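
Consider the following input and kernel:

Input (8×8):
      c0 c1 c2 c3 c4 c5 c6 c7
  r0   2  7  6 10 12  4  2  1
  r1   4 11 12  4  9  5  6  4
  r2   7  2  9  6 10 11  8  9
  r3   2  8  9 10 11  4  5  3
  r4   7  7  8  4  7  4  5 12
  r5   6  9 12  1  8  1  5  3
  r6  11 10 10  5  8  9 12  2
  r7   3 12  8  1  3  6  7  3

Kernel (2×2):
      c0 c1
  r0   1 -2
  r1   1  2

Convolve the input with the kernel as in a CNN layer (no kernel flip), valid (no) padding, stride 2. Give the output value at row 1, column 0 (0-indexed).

21

The receptive field on the input at this output position is [7 2 / 2 8]. Elementwise product with the kernel and sum: 7·1 + 2·-2 + 2·1 + 8·2.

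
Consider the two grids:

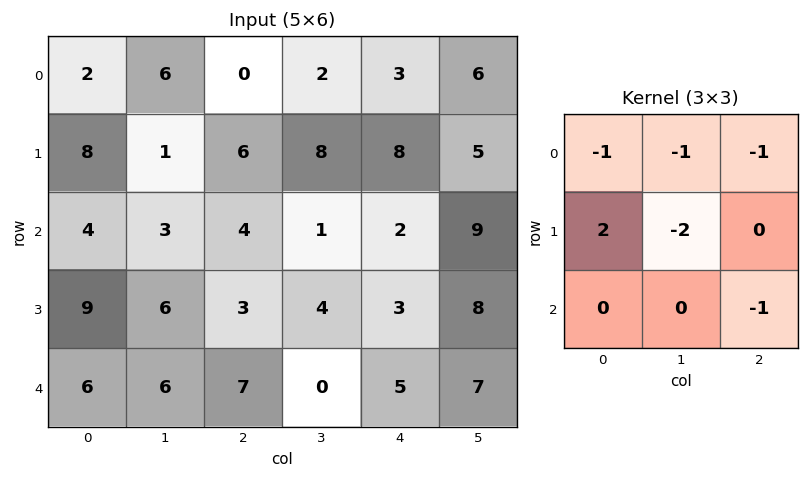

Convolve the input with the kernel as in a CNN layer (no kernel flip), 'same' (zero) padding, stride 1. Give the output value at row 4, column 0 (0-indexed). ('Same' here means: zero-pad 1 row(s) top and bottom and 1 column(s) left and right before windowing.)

The receptive field on the zero-padded input at this output position is [0 9 6 / 0 6 6 / 0 0 0]. Elementwise product with the kernel and sum: 0·-1 + 9·-1 + 6·-1 + 0·2 + 6·-2 + 0·-1.

-27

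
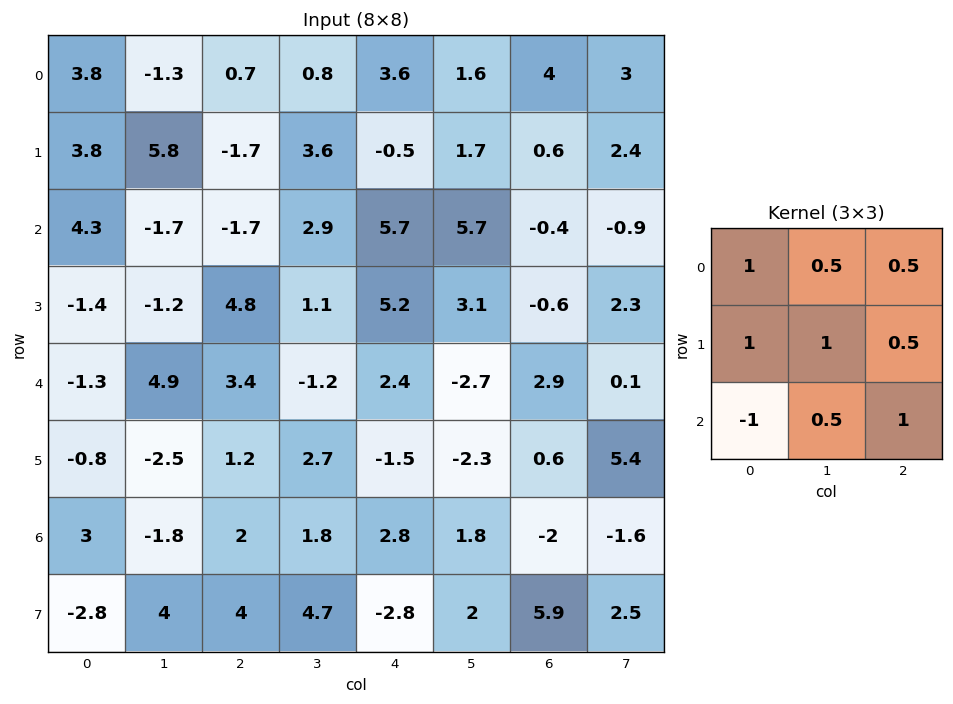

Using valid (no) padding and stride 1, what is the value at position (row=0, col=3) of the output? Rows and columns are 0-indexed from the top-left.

13

The receptive field on the input at this output position is [0.8 3.6 1.6 / 3.6 -0.5 1.7 / 2.9 5.7 5.7]. Elementwise product with the kernel and sum: 0.8·1 + 3.6·0.5 + 1.6·0.5 + 3.6·1 + -0.5·1 + 1.7·0.5 + 2.9·-1 + 5.7·0.5 + 5.7·1.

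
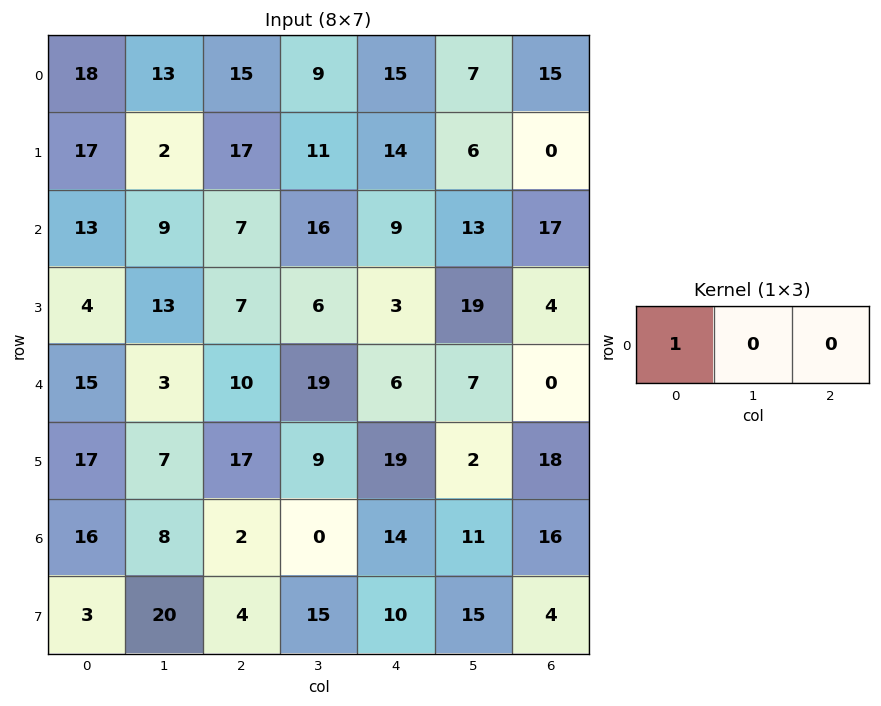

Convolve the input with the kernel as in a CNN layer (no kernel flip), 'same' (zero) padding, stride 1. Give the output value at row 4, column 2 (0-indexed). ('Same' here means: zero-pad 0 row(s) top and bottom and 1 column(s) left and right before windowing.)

The receptive field on the zero-padded input at this output position is [3 10 19]. Elementwise product with the kernel and sum: 3·1.

3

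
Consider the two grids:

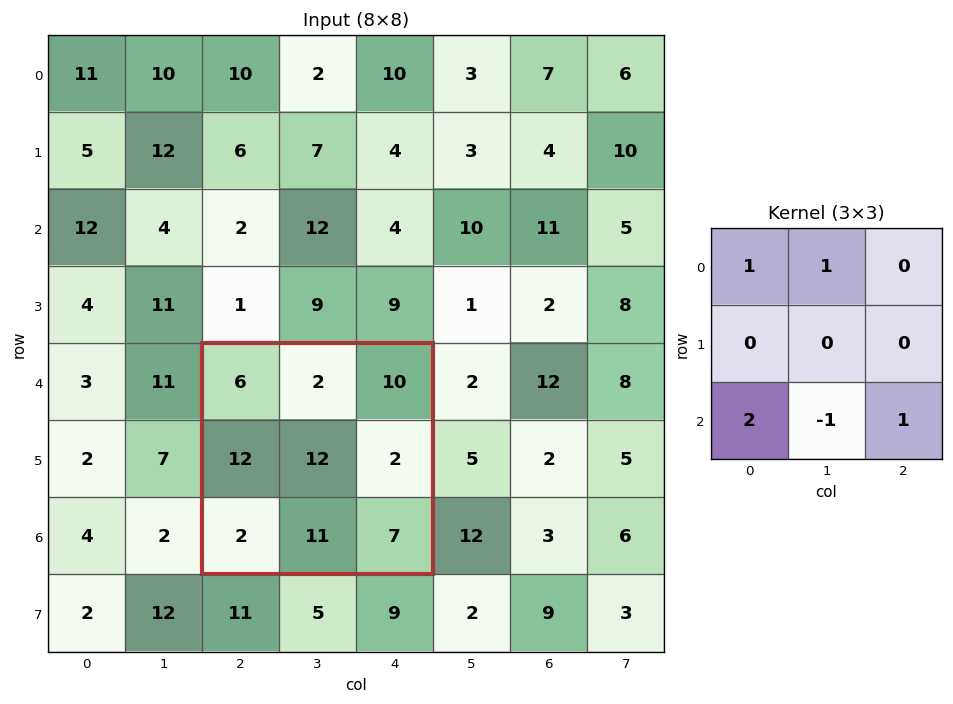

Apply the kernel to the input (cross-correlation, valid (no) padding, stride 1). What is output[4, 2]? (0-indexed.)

8

The receptive field on the input at this output position is [6 2 10 / 12 12 2 / 2 11 7]. Elementwise product with the kernel and sum: 6·1 + 2·1 + 2·2 + 11·-1 + 7·1.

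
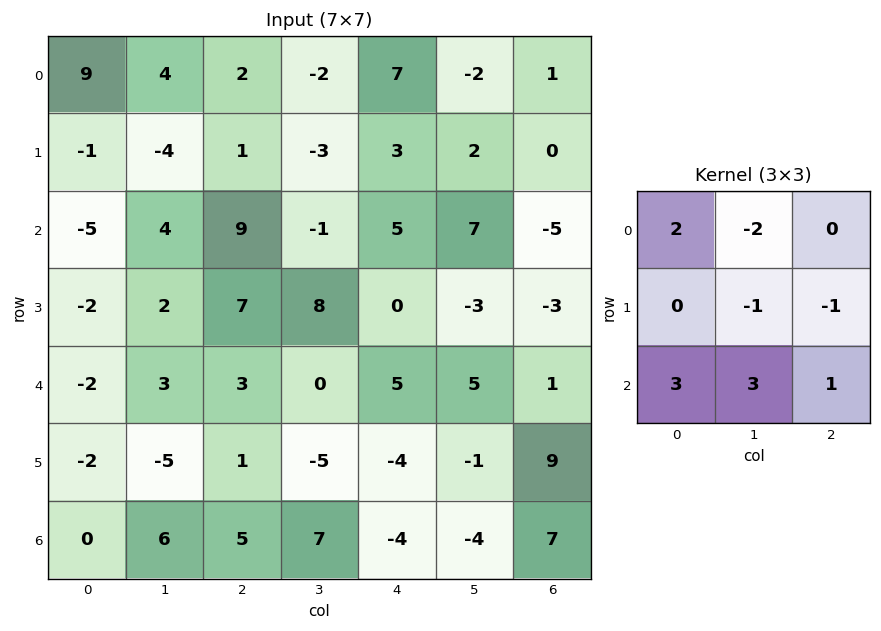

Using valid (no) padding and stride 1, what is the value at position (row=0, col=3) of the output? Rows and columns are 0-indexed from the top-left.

-4

The receptive field on the input at this output position is [-2 7 -2 / -3 3 2 / -1 5 7]. Elementwise product with the kernel and sum: -2·2 + 7·-2 + 3·-1 + 2·-1 + -1·3 + 5·3 + 7·1.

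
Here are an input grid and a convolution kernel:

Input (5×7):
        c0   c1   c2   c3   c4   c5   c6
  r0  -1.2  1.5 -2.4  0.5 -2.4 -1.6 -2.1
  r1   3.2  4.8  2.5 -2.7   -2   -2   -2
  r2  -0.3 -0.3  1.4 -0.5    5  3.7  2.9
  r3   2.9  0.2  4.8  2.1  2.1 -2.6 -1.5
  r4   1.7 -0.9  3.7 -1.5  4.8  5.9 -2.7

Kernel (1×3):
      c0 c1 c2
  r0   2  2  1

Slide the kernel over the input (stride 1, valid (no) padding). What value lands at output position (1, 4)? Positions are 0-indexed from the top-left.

The receptive field on the input at this output position is [-2 -2 -2]. Elementwise product with the kernel and sum: -2·2 + -2·2 + -2·1.

-10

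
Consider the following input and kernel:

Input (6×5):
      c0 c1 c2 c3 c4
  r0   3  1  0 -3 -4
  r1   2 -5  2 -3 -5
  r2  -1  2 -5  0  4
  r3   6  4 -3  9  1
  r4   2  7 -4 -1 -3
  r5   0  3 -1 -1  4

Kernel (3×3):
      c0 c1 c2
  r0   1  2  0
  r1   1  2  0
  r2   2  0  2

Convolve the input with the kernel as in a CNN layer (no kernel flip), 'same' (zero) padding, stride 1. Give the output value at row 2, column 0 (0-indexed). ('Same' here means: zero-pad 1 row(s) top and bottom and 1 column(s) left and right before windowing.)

10

The receptive field on the zero-padded input at this output position is [0 2 -5 / 0 -1 2 / 0 6 4]. Elementwise product with the kernel and sum: 0·1 + 2·2 + 0·1 + -1·2 + 0·2 + 4·2.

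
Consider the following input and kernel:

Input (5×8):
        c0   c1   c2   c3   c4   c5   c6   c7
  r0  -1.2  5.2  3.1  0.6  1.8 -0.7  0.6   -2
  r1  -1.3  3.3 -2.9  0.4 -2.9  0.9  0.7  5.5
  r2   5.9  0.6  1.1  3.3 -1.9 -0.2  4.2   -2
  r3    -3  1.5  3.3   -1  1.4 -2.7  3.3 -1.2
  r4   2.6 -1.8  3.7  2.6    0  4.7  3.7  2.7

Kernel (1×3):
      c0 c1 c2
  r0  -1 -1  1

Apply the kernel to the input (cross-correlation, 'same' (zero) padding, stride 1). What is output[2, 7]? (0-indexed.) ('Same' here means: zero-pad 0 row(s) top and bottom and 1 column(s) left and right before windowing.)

The receptive field on the zero-padded input at this output position is [4.2 -2 0]. Elementwise product with the kernel and sum: 4.2·-1 + -2·-1 + 0·1.

-2.2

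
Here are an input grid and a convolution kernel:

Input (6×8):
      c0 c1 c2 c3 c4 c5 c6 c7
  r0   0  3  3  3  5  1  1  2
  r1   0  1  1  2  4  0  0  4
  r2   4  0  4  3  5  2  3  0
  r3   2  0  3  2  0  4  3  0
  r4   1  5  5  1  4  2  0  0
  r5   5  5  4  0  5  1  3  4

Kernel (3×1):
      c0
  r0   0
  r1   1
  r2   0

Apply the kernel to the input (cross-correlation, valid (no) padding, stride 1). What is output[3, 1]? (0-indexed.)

The receptive field on the input at this output position is [0 / 5 / 5]. Elementwise product with the kernel and sum: 5·1.

5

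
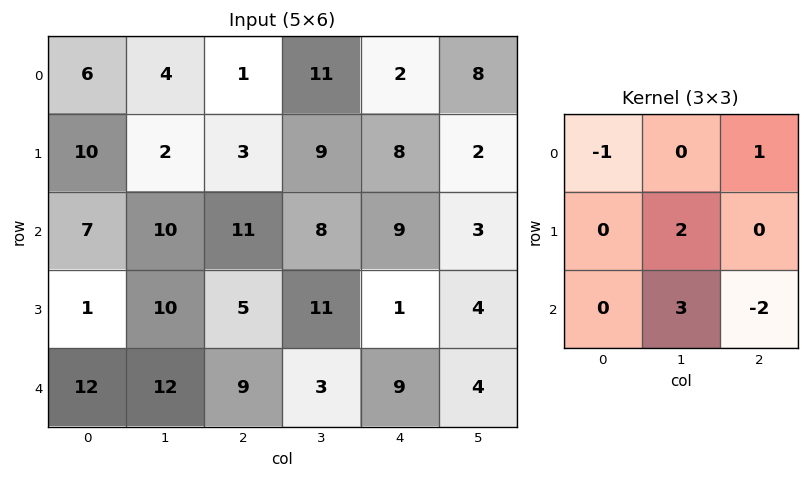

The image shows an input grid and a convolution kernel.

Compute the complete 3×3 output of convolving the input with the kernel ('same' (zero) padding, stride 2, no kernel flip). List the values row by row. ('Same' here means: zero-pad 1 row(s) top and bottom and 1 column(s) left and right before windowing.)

38 -7 24
-1 22 6
34 19 11

Output[0,0]: The receptive field on the zero-padded input at this output position is [0 0 0 / 0 6 4 / 0 10 2]. Elementwise product with the kernel and sum: 0·-1 + 0·1 + 6·2 + 10·3 + 2·-2.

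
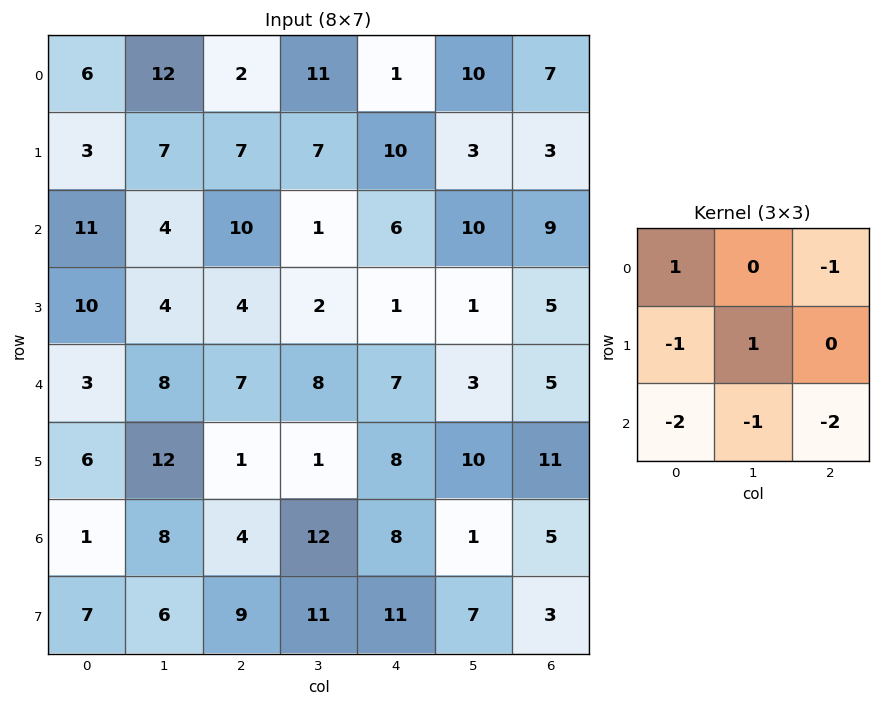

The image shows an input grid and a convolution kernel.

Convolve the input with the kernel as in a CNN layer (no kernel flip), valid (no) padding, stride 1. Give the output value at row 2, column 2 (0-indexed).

-34

The receptive field on the input at this output position is [10 1 6 / 4 2 1 / 7 8 7]. Elementwise product with the kernel and sum: 10·1 + 6·-1 + 4·-1 + 2·1 + 7·-2 + 8·-1 + 7·-2.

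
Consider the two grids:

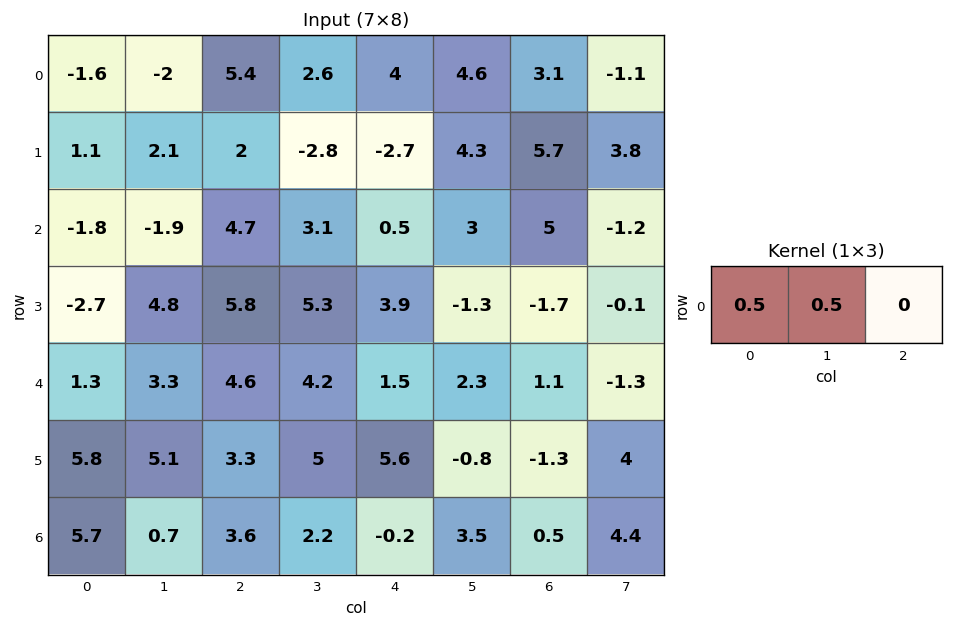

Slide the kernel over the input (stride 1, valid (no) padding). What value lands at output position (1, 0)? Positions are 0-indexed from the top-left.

1.6

The receptive field on the input at this output position is [1.1 2.1 2]. Elementwise product with the kernel and sum: 1.1·0.5 + 2.1·0.5.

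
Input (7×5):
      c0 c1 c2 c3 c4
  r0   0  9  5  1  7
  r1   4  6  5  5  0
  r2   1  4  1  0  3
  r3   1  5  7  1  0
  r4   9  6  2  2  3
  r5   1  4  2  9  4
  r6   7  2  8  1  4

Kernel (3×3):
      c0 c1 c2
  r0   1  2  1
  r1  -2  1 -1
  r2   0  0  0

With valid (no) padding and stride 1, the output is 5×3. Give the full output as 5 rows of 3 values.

16 8 9
22 14 10
6 2 -9
4 8 4
23 -3 10

Output[0,0]: The receptive field on the input at this output position is [0 9 5 / 4 6 5 / 1 4 1]. Elementwise product with the kernel and sum: 0·1 + 9·2 + 5·1 + 4·-2 + 6·1 + 5·-1.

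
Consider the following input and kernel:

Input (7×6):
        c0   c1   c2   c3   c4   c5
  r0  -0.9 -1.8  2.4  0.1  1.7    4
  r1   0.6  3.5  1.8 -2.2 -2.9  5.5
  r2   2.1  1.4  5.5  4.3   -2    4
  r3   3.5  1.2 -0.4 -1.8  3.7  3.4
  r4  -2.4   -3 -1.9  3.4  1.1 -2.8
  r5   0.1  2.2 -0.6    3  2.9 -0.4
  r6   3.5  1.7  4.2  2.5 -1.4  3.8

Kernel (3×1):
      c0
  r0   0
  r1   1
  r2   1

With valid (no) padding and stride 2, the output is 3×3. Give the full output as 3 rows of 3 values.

Output[0,0]: The receptive field on the input at this output position is [-0.9 / 0.6 / 2.1]. Elementwise product with the kernel and sum: 0.6·1 + 2.1·1.
Output[0,1]: The receptive field on the input at this output position is [2.4 / 1.8 / 5.5]. Elementwise product with the kernel and sum: 1.8·1 + 5.5·1.

2.7 7.3 -4.9
1.1 -2.3 4.8
3.6 3.6 1.5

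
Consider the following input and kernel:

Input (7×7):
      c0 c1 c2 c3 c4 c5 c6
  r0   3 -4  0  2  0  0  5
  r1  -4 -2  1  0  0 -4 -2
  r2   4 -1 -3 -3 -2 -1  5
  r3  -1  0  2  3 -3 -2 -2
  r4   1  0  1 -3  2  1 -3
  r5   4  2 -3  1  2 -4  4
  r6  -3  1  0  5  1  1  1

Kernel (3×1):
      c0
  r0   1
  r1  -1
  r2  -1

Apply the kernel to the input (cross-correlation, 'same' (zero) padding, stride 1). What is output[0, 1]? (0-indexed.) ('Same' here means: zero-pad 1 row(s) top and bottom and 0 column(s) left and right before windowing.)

6

The receptive field on the zero-padded input at this output position is [0 / -4 / -2]. Elementwise product with the kernel and sum: 0·1 + -4·-1 + -2·-1.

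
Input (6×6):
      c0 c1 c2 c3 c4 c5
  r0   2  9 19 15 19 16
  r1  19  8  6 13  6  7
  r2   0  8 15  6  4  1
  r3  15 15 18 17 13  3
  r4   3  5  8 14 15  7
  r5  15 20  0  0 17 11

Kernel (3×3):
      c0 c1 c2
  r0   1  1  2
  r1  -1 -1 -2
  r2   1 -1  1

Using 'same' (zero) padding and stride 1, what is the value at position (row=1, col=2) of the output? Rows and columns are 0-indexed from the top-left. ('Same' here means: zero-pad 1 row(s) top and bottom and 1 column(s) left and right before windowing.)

The receptive field on the zero-padded input at this output position is [9 19 15 / 8 6 13 / 8 15 6]. Elementwise product with the kernel and sum: 9·1 + 19·1 + 15·2 + 8·-1 + 6·-1 + 13·-2 + 8·1 + 15·-1 + 6·1.

17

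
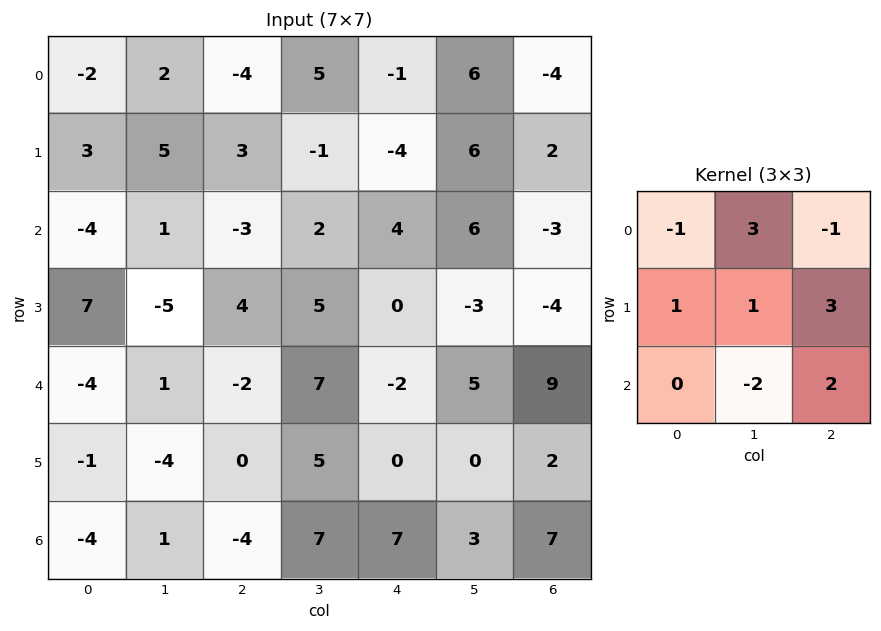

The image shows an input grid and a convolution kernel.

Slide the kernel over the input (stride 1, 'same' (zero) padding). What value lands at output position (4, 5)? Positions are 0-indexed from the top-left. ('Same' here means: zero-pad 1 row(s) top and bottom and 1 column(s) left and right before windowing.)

29

The receptive field on the zero-padded input at this output position is [0 -3 -4 / -2 5 9 / 0 0 2]. Elementwise product with the kernel and sum: 0·-1 + -3·3 + -4·-1 + -2·1 + 5·1 + 9·3 + 0·-2 + 2·2.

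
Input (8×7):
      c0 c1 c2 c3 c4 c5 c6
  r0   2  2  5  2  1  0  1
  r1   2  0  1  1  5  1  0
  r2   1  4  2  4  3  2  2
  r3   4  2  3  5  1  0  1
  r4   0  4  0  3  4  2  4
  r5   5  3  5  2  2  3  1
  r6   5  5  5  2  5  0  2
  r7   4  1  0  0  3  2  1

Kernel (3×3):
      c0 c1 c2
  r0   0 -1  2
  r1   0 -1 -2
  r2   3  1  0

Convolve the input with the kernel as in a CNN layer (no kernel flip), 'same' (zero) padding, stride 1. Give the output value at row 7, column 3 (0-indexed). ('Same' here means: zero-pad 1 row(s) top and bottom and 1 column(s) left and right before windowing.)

2

The receptive field on the zero-padded input at this output position is [5 2 5 / 0 0 3 / 0 0 0]. Elementwise product with the kernel and sum: 2·-1 + 5·2 + 0·-1 + 3·-2 + 0·3 + 0·1.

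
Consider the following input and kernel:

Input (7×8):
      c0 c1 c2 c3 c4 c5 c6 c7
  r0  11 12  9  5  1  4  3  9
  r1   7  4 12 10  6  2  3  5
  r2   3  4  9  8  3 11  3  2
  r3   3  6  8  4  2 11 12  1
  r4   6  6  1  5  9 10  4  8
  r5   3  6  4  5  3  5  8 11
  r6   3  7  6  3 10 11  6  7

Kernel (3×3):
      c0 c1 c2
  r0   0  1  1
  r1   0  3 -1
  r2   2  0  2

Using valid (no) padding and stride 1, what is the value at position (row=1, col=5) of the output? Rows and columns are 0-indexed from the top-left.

The receptive field on the input at this output position is [2 3 5 / 11 3 2 / 11 12 1]. Elementwise product with the kernel and sum: 3·1 + 5·1 + 3·3 + 2·-1 + 11·2 + 1·2.

39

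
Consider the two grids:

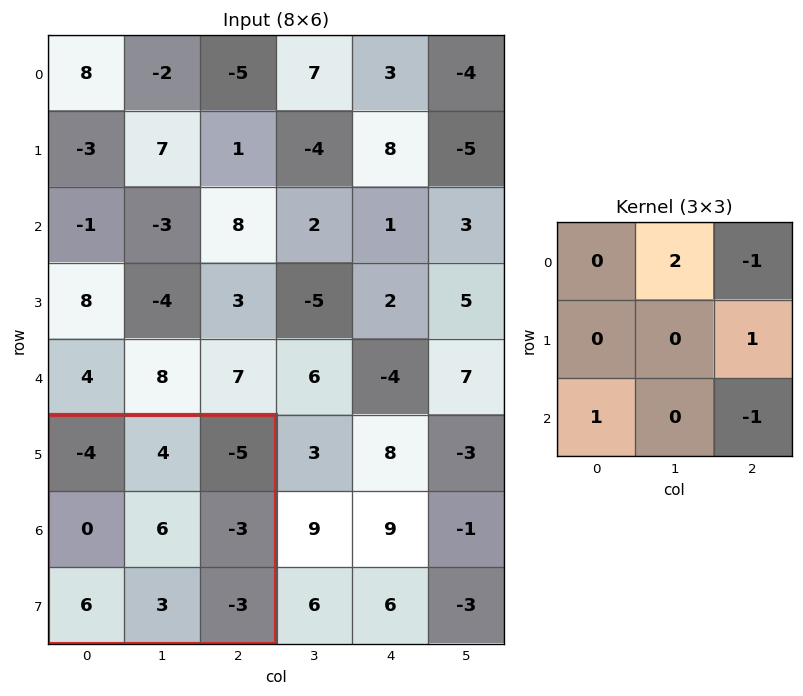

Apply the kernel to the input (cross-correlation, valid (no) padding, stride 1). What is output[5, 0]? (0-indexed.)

19

The receptive field on the input at this output position is [-4 4 -5 / 0 6 -3 / 6 3 -3]. Elementwise product with the kernel and sum: 4·2 + -5·-1 + -3·1 + 6·1 + -3·-1.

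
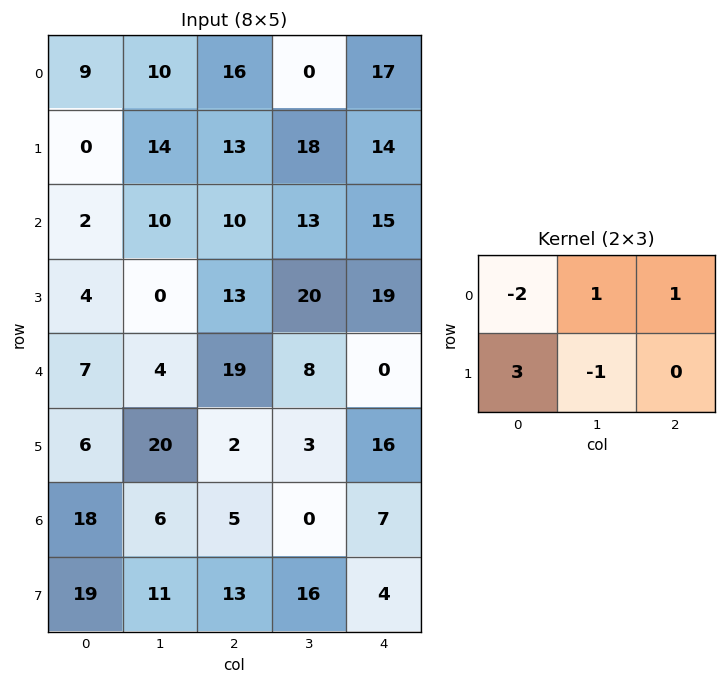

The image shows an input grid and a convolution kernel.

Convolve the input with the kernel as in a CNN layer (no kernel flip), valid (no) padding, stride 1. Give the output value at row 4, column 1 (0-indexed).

77

The receptive field on the input at this output position is [4 19 8 / 20 2 3]. Elementwise product with the kernel and sum: 4·-2 + 19·1 + 8·1 + 20·3 + 2·-1.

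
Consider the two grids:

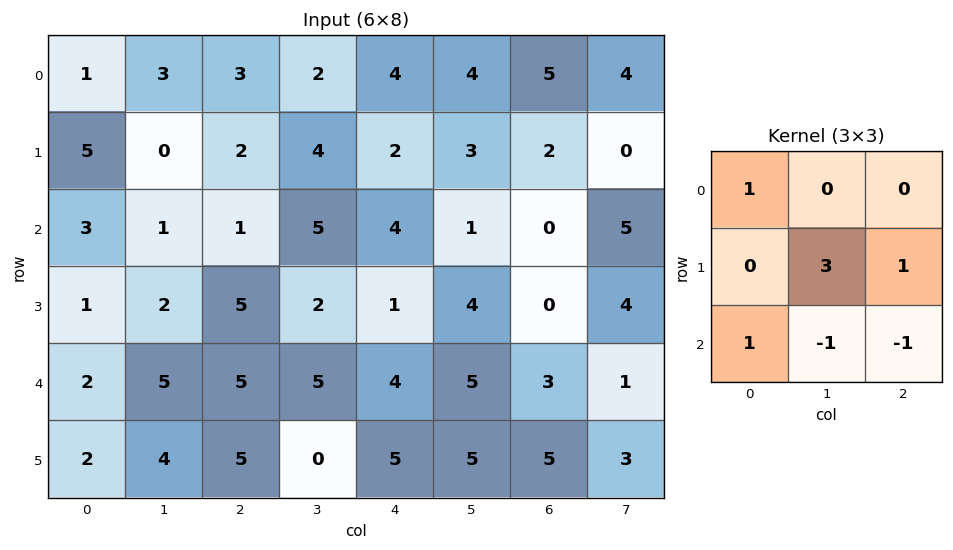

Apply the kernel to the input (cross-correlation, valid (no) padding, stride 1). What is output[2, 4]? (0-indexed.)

The receptive field on the input at this output position is [4 1 0 / 1 4 0 / 4 5 3]. Elementwise product with the kernel and sum: 4·1 + 4·3 + 0·1 + 4·1 + 5·-1 + 3·-1.

12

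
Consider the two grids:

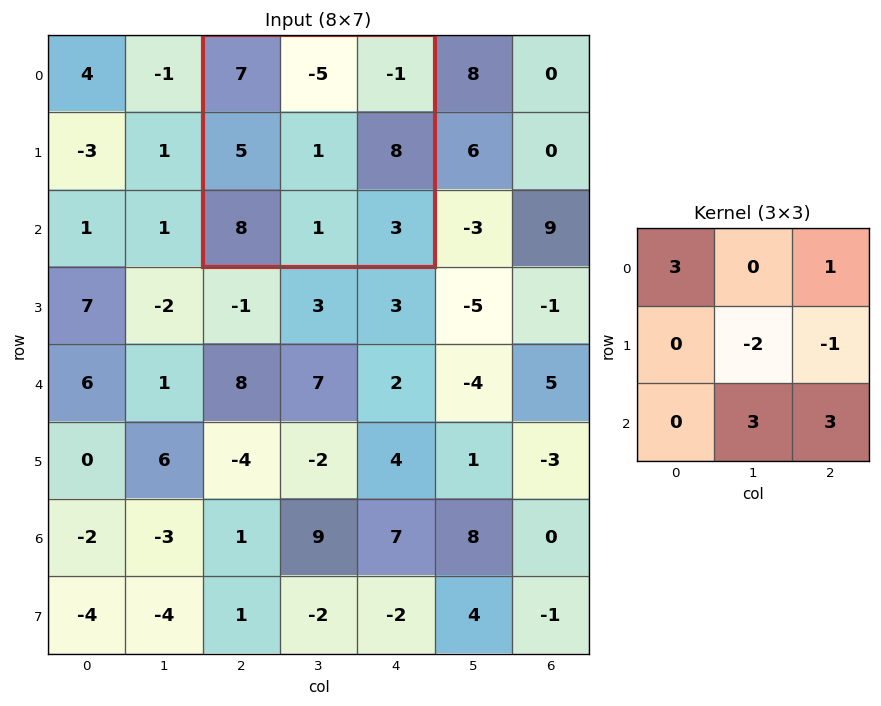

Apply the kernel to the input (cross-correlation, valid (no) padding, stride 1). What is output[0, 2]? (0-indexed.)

The receptive field on the input at this output position is [7 -5 -1 / 5 1 8 / 8 1 3]. Elementwise product with the kernel and sum: 7·3 + -1·1 + 1·-2 + 8·-1 + 1·3 + 3·3.

22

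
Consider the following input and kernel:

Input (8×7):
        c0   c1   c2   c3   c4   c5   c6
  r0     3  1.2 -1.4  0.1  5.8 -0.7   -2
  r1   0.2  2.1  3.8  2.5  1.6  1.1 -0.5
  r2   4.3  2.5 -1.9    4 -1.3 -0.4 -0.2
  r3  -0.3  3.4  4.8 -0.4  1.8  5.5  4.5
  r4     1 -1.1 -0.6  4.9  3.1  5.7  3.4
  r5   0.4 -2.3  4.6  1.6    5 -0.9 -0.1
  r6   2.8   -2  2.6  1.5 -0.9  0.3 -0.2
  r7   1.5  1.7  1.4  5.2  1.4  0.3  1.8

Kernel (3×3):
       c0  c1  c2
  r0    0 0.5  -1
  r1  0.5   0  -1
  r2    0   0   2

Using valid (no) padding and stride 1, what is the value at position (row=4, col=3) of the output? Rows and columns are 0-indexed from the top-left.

The receptive field on the input at this output position is [4.9 3.1 5.7 / 1.6 5 -0.9 / 1.5 -0.9 0.3]. Elementwise product with the kernel and sum: 3.1·0.5 + 5.7·-1 + 1.6·0.5 + -0.9·-1 + 0.3·2.

-1.85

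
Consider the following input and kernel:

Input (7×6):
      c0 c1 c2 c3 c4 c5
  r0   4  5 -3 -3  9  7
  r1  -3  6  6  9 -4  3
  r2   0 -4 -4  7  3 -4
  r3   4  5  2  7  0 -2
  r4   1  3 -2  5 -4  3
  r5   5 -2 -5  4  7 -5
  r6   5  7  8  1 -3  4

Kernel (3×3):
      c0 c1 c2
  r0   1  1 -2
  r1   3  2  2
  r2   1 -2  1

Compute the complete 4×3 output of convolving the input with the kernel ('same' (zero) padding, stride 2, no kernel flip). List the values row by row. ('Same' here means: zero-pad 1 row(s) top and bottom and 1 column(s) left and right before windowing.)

30 6 43
-26 -4 23
-10 20 9
33 24 26

Output[0,0]: The receptive field on the zero-padded input at this output position is [0 0 0 / 0 4 5 / 0 -3 6]. Elementwise product with the kernel and sum: 0·1 + 0·1 + 0·-2 + 0·3 + 4·2 + 5·2 + 0·1 + -3·-2 + 6·1.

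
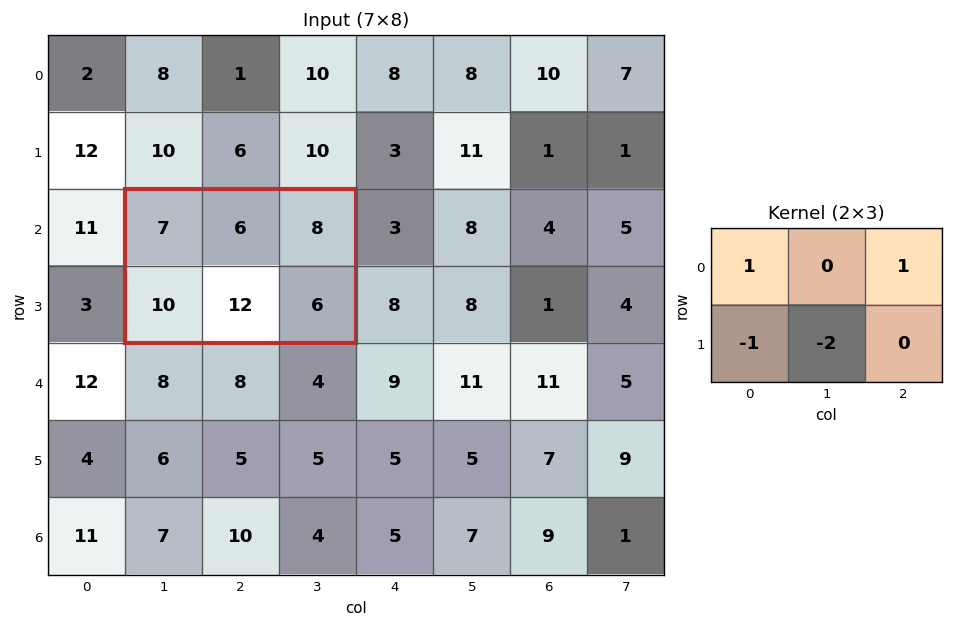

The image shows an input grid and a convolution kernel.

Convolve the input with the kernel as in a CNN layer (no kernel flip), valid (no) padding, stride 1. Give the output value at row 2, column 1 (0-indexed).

-19

The receptive field on the input at this output position is [7 6 8 / 10 12 6]. Elementwise product with the kernel and sum: 7·1 + 8·1 + 10·-1 + 12·-2.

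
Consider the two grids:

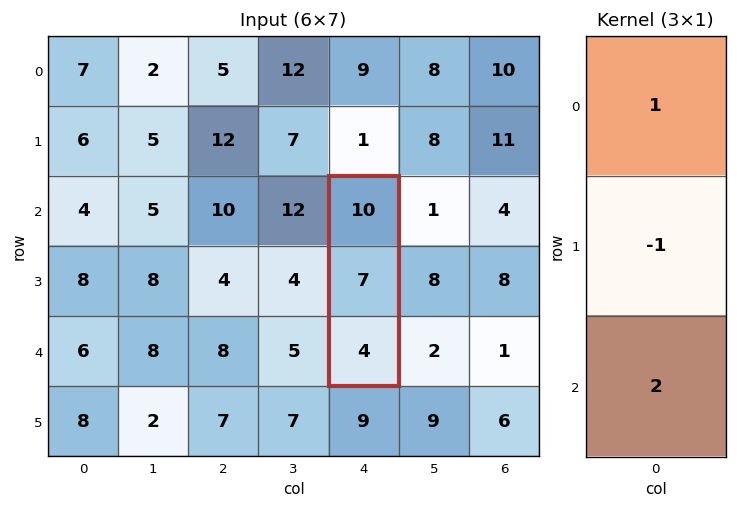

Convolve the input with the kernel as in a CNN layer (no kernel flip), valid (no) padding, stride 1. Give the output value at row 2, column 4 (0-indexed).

11

The receptive field on the input at this output position is [10 / 7 / 4]. Elementwise product with the kernel and sum: 10·1 + 7·-1 + 4·2.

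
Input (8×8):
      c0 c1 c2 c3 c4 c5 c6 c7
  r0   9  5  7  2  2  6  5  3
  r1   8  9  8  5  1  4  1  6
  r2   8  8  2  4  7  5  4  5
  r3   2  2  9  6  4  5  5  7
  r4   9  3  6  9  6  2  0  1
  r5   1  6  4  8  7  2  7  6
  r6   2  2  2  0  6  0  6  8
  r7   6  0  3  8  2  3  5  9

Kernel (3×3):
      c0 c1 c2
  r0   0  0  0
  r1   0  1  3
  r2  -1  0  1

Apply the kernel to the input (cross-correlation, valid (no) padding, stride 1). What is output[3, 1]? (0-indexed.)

35

The receptive field on the input at this output position is [2 9 6 / 3 6 9 / 6 4 8]. Elementwise product with the kernel and sum: 6·1 + 9·3 + 6·-1 + 8·1.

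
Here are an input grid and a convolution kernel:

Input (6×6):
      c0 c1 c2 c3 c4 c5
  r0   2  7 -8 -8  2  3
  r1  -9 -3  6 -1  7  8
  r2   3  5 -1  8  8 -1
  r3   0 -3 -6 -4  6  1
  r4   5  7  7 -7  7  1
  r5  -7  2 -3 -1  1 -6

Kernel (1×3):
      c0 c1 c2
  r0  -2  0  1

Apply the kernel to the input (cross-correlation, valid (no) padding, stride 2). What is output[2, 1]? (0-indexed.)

-7

The receptive field on the input at this output position is [7 -7 7]. Elementwise product with the kernel and sum: 7·-2 + 7·1.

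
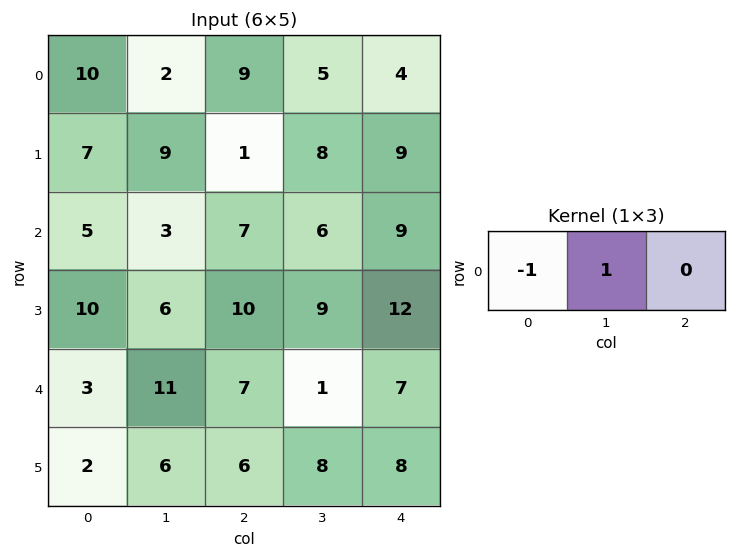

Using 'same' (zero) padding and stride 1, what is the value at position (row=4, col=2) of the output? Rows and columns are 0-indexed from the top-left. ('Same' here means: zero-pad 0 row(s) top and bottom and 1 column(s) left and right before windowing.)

-4

The receptive field on the zero-padded input at this output position is [11 7 1]. Elementwise product with the kernel and sum: 11·-1 + 7·1.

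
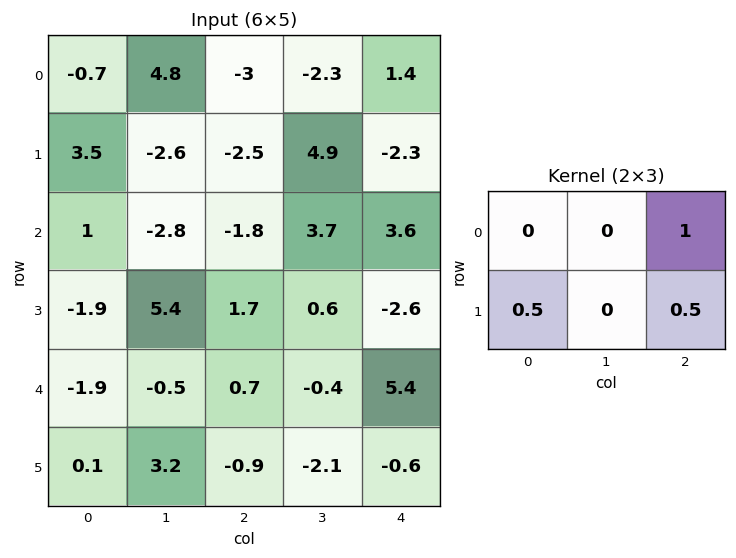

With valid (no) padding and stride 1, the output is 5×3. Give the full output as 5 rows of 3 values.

Output[0,0]: The receptive field on the input at this output position is [-0.7 4.8 -3 / 3.5 -2.6 -2.5]. Elementwise product with the kernel and sum: -3·1 + 3.5·0.5 + -2.5·0.5.
Output[0,1]: The receptive field on the input at this output position is [4.8 -3 -2.3 / -2.6 -2.5 4.9]. Elementwise product with the kernel and sum: -2.3·1 + -2.6·0.5 + 4.9·0.5.

-2.5 -1.15 -1
-2.9 5.35 -1.4
-1.9 6.7 3.15
1.1 0.15 0.45
0.3 0.15 4.65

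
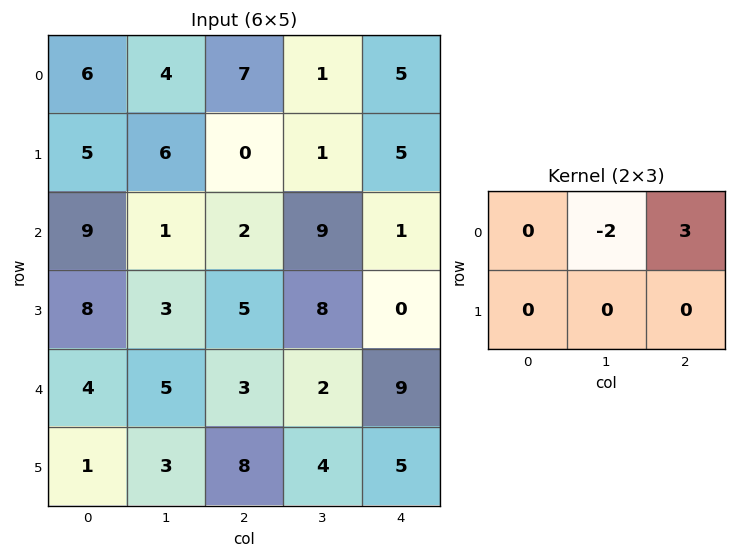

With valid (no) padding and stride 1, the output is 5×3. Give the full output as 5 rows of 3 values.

13 -11 13
-12 3 13
4 23 -15
9 14 -16
-1 0 23

Output[0,0]: The receptive field on the input at this output position is [6 4 7 / 5 6 0]. Elementwise product with the kernel and sum: 4·-2 + 7·3.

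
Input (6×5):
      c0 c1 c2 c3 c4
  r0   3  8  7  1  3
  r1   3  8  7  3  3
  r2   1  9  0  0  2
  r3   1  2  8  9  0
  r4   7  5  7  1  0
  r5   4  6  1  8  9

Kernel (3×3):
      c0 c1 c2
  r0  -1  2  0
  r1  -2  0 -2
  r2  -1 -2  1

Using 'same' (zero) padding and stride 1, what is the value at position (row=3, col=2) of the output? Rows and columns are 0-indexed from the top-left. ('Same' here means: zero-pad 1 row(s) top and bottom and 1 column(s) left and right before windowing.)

-49

The receptive field on the zero-padded input at this output position is [9 0 0 / 2 8 9 / 5 7 1]. Elementwise product with the kernel and sum: 9·-1 + 0·2 + 2·-2 + 9·-2 + 5·-1 + 7·-2 + 1·1.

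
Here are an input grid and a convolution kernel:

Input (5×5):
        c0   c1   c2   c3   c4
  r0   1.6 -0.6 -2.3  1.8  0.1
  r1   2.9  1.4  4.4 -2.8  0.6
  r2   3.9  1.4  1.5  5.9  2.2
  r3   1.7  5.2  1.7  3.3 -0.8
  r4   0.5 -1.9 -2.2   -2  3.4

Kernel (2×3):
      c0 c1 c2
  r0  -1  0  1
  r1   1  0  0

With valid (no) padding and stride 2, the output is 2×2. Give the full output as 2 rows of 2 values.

Output[0,0]: The receptive field on the input at this output position is [1.6 -0.6 -2.3 / 2.9 1.4 4.4]. Elementwise product with the kernel and sum: 1.6·-1 + -2.3·1 + 2.9·1.

-1 6.8
-0.7 2.4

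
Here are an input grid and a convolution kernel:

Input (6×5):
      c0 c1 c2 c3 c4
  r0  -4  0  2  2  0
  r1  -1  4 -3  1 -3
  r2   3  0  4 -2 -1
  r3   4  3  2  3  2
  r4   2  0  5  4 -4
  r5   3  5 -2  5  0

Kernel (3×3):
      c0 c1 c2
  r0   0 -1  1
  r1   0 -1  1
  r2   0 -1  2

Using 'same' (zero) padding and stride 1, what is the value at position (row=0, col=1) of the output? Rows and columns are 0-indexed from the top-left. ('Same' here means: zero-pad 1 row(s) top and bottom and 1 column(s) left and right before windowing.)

The receptive field on the zero-padded input at this output position is [0 0 0 / -4 0 2 / -1 4 -3]. Elementwise product with the kernel and sum: 0·-1 + 0·1 + 0·-1 + 2·1 + 4·-1 + -3·2.

-8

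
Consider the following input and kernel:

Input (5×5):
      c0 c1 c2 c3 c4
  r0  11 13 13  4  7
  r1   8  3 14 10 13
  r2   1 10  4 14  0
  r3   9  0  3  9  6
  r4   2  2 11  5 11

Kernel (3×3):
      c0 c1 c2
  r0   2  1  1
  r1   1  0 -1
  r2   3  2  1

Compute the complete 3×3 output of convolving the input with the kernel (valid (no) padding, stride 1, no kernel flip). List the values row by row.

69 88 78
60 41 88
43 62 73

Output[0,0]: The receptive field on the input at this output position is [11 13 13 / 8 3 14 / 1 10 4]. Elementwise product with the kernel and sum: 11·2 + 13·1 + 13·1 + 8·1 + 14·-1 + 1·3 + 10·2 + 4·1.
Output[0,1]: The receptive field on the input at this output position is [13 13 4 / 3 14 10 / 10 4 14]. Elementwise product with the kernel and sum: 13·2 + 13·1 + 4·1 + 3·1 + 10·-1 + 10·3 + 4·2 + 14·1.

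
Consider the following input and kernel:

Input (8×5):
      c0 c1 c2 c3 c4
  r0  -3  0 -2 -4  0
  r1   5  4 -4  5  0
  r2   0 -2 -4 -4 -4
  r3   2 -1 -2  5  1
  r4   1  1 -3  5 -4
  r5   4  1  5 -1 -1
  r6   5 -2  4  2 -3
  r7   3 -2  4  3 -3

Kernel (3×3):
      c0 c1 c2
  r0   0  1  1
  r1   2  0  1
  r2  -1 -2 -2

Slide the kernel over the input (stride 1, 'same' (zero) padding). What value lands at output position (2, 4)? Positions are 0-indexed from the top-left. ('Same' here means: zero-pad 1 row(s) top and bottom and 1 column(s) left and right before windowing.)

-15

The receptive field on the zero-padded input at this output position is [5 0 0 / -4 -4 0 / 5 1 0]. Elementwise product with the kernel and sum: 0·1 + 0·1 + -4·2 + 0·1 + 5·-1 + 1·-2 + 0·-2.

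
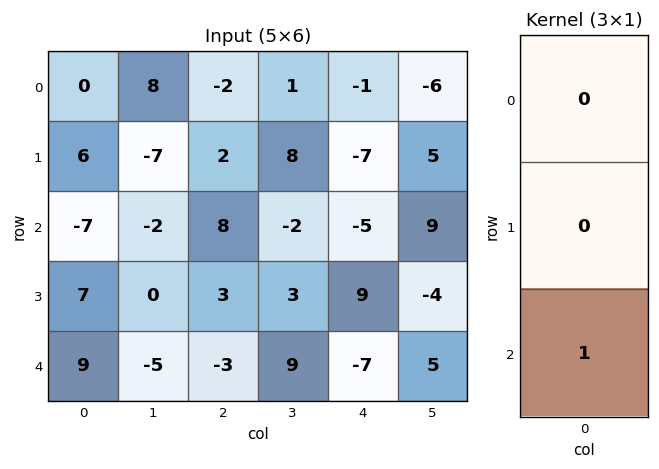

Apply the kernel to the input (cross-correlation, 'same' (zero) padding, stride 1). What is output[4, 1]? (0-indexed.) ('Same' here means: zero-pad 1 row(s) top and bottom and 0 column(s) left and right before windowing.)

0

The receptive field on the zero-padded input at this output position is [0 / -5 / 0]. Elementwise product with the kernel and sum: 0·1.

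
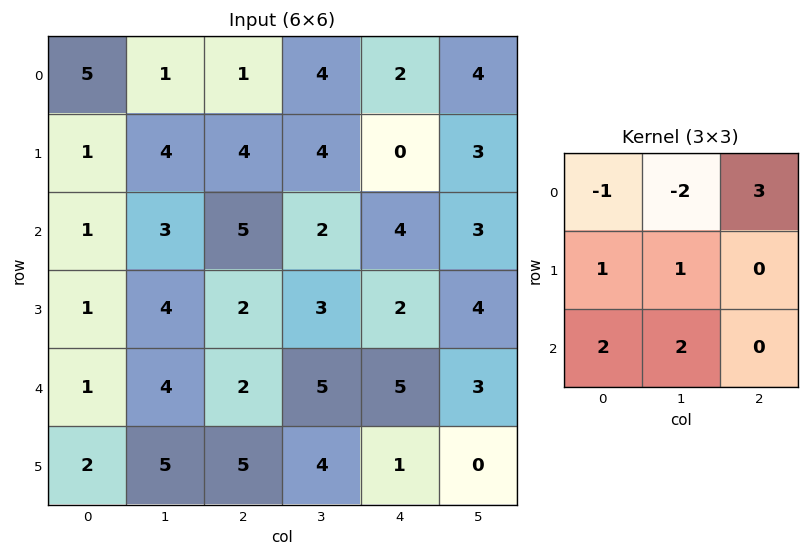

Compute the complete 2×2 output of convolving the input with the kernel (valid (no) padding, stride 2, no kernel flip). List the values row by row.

Output[0,0]: The receptive field on the input at this output position is [5 1 1 / 1 4 4 / 1 3 5]. Elementwise product with the kernel and sum: 5·-1 + 1·-2 + 1·3 + 1·1 + 4·1 + 1·2 + 3·2.

9 19
23 22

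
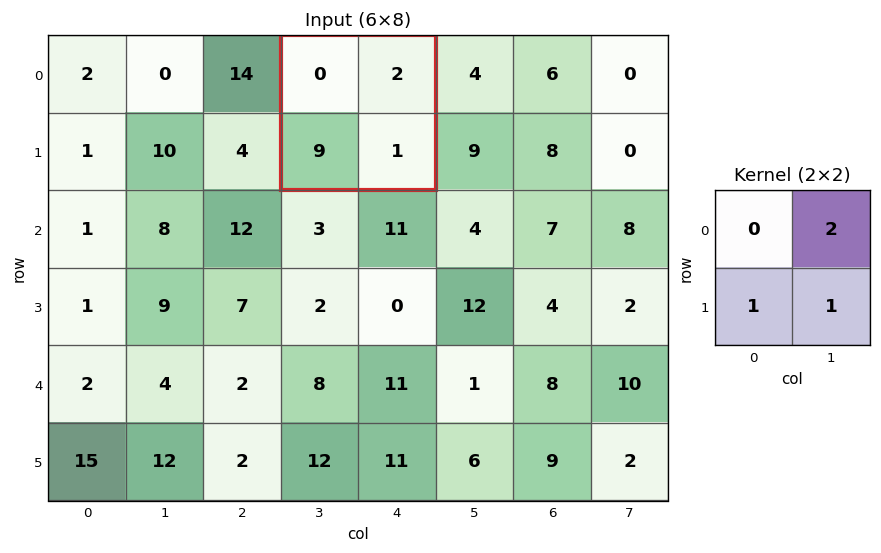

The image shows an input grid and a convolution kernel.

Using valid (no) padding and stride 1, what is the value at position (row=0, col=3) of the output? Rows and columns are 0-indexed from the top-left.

The receptive field on the input at this output position is [0 2 / 9 1]. Elementwise product with the kernel and sum: 2·2 + 9·1 + 1·1.

14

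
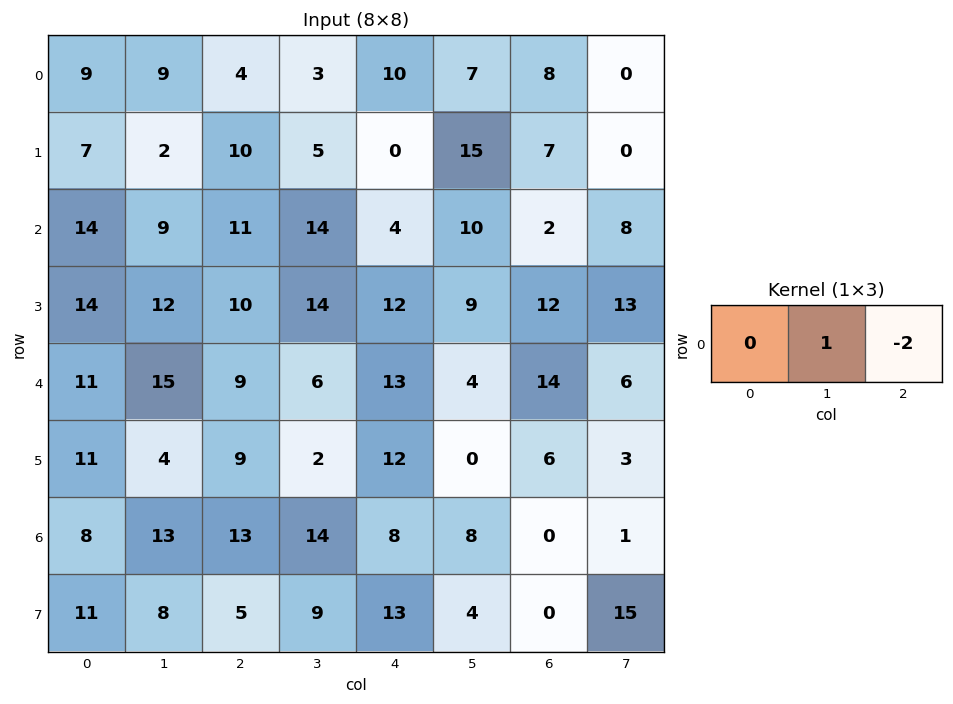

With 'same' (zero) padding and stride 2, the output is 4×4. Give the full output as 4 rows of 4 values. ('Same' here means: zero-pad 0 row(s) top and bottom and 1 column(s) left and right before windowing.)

-9 -2 -4 8
-4 -17 -16 -14
-19 -3 5 2
-18 -15 -8 -2

Output[0,0]: The receptive field on the zero-padded input at this output position is [0 9 9]. Elementwise product with the kernel and sum: 9·1 + 9·-2.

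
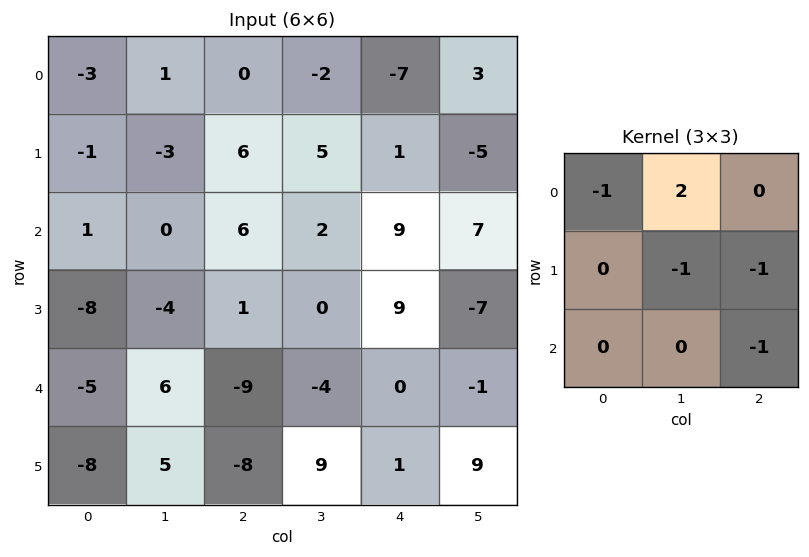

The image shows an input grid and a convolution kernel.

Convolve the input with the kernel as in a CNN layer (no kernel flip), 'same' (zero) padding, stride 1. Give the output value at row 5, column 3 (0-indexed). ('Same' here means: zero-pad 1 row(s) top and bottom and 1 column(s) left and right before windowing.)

-9

The receptive field on the zero-padded input at this output position is [-9 -4 0 / -8 9 1 / 0 0 0]. Elementwise product with the kernel and sum: -9·-1 + -4·2 + 9·-1 + 1·-1 + 0·-1.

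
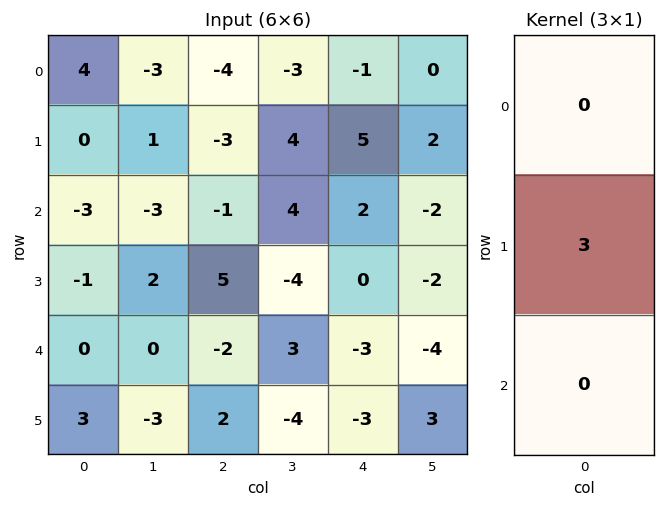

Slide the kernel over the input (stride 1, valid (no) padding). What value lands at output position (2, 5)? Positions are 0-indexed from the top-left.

-6

The receptive field on the input at this output position is [-2 / -2 / -4]. Elementwise product with the kernel and sum: -2·3.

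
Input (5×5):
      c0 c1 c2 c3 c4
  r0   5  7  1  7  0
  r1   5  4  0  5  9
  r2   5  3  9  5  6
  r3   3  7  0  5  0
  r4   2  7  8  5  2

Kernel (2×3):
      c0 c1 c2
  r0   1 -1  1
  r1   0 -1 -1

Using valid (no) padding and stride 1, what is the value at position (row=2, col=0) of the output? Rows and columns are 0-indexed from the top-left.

4

The receptive field on the input at this output position is [5 3 9 / 3 7 0]. Elementwise product with the kernel and sum: 5·1 + 3·-1 + 9·1 + 7·-1 + 0·-1.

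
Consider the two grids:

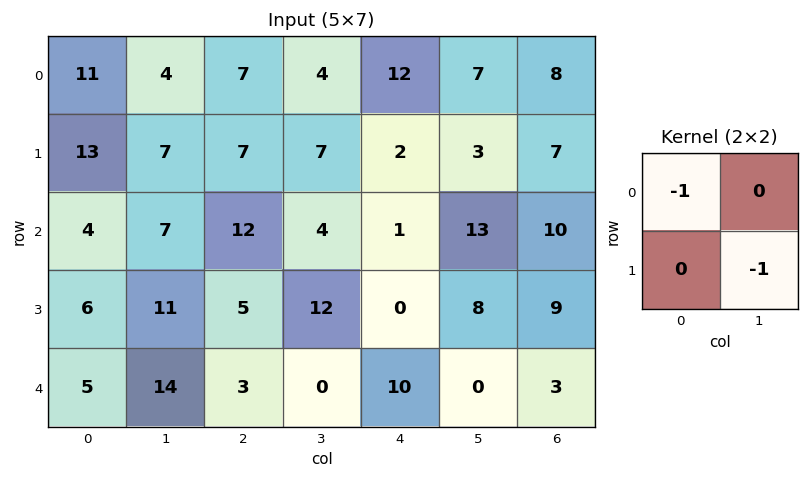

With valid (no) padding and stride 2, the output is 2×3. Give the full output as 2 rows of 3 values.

Output[0,0]: The receptive field on the input at this output position is [11 4 / 13 7]. Elementwise product with the kernel and sum: 11·-1 + 7·-1.
Output[0,1]: The receptive field on the input at this output position is [7 4 / 7 7]. Elementwise product with the kernel and sum: 7·-1 + 7·-1.

-18 -14 -15
-15 -24 -9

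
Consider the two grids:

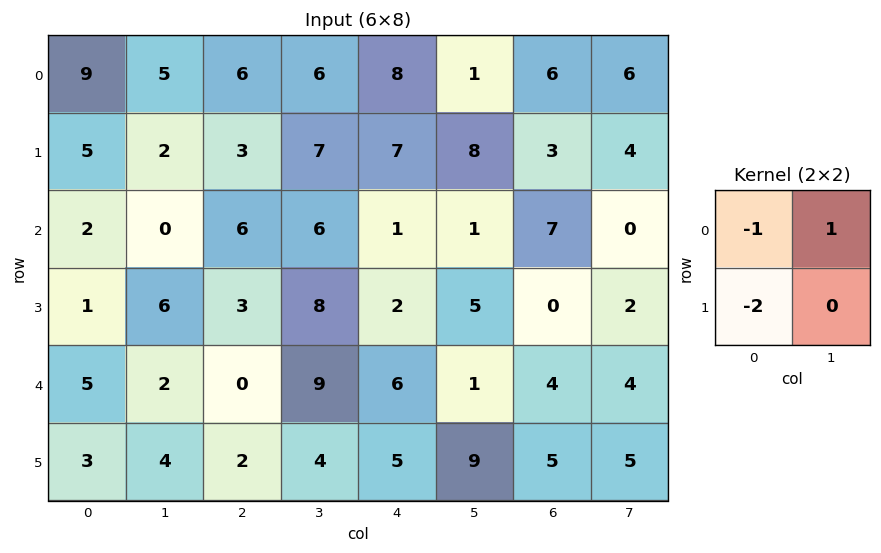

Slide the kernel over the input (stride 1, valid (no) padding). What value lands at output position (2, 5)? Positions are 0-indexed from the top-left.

The receptive field on the input at this output position is [1 7 / 5 0]. Elementwise product with the kernel and sum: 1·-1 + 7·1 + 5·-2.

-4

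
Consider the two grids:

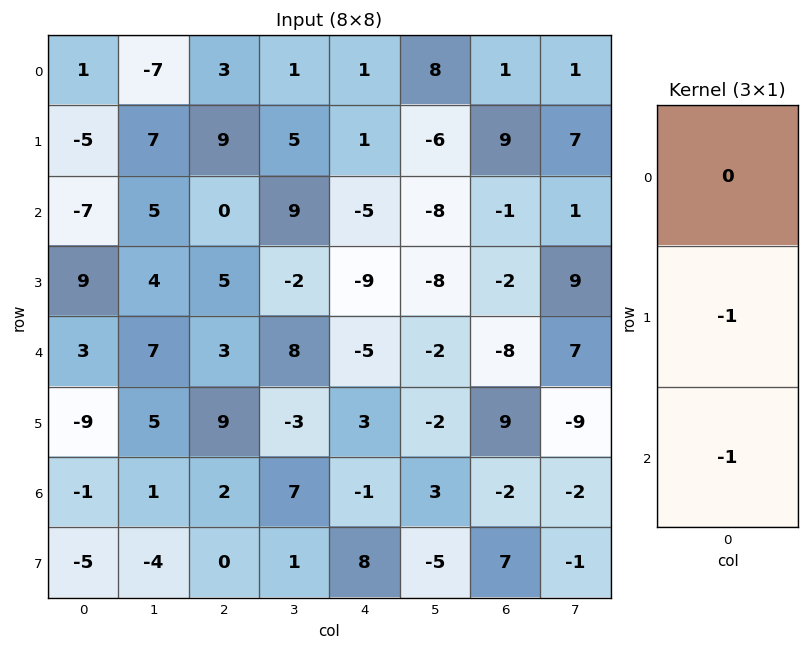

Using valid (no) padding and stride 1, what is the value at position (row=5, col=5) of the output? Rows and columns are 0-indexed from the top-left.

2

The receptive field on the input at this output position is [-2 / 3 / -5]. Elementwise product with the kernel and sum: 3·-1 + -5·-1.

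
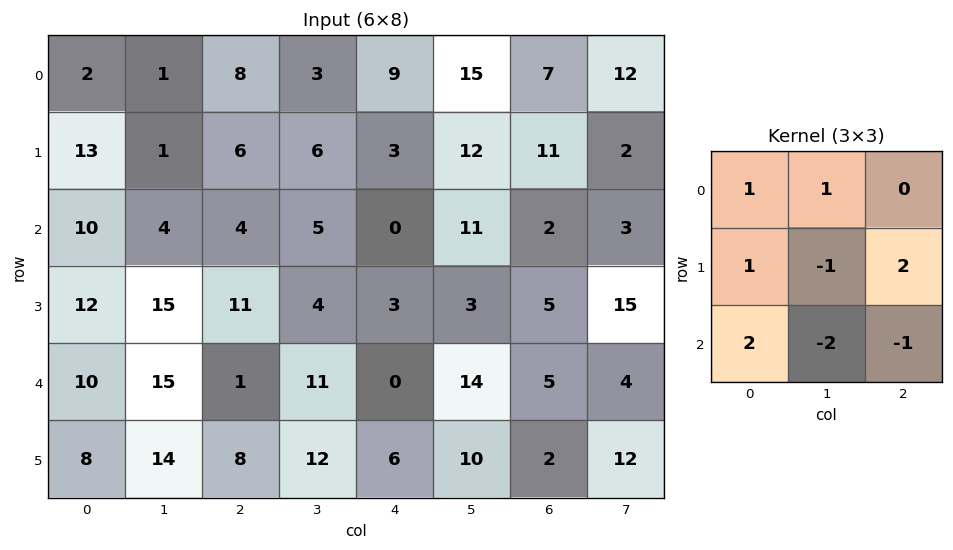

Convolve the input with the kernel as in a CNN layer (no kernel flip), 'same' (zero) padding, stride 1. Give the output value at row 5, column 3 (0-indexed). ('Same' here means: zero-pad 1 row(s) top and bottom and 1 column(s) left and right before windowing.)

The receptive field on the zero-padded input at this output position is [1 11 0 / 8 12 6 / 0 0 0]. Elementwise product with the kernel and sum: 1·1 + 11·1 + 8·1 + 12·-1 + 6·2 + 0·2 + 0·-2 + 0·-1.

20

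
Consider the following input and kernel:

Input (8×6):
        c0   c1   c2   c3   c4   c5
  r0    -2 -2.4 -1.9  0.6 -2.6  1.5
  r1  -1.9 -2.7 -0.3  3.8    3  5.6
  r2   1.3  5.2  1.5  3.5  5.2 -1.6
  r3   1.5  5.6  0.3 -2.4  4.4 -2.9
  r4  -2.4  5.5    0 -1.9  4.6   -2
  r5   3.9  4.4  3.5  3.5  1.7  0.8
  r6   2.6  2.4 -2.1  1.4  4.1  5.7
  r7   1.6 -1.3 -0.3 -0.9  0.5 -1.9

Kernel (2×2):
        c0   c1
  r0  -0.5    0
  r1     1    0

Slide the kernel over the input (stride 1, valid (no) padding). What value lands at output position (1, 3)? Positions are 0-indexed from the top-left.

The receptive field on the input at this output position is [3.8 3 / 3.5 5.2]. Elementwise product with the kernel and sum: 3.8·-0.5 + 3.5·1.

1.6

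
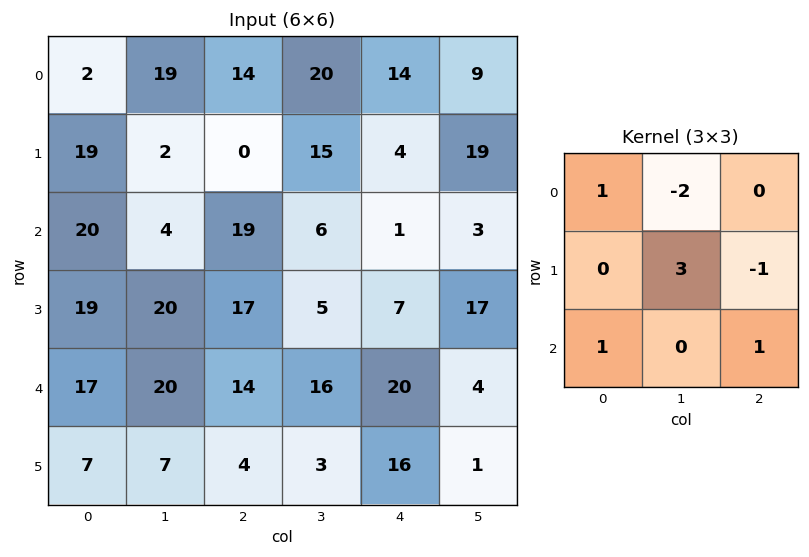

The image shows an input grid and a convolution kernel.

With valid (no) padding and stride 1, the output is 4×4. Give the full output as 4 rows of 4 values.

Output[0,0]: The receptive field on the input at this output position is [2 19 14 / 19 2 0 / 20 4 19]. Elementwise product with the kernel and sum: 2·1 + 19·-2 + 2·3 + 0·-1 + 20·1 + 19·1.
Output[0,1]: The receptive field on the input at this output position is [19 14 20 / 2 0 15 / 4 19 6]. Elementwise product with the kernel and sum: 19·1 + 14·-2 + 0·3 + 15·-1 + 4·1 + 6·1.

9 -14 35 -6
44 78 11 29
86 48 49 28
36 22 55 51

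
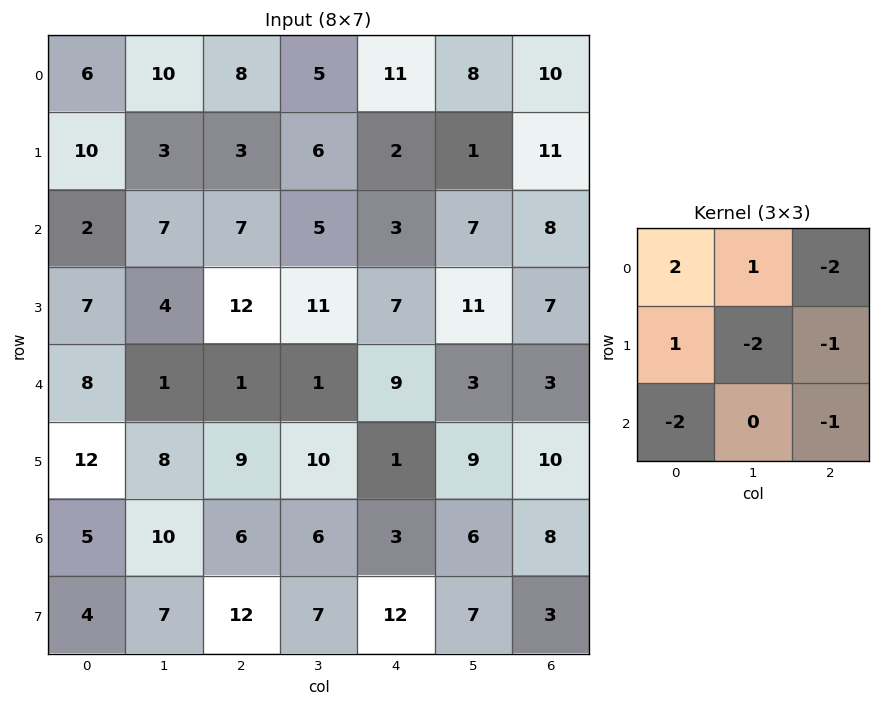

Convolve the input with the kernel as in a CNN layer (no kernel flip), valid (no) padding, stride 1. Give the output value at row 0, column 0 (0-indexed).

The receptive field on the input at this output position is [6 10 8 / 10 3 3 / 2 7 7]. Elementwise product with the kernel and sum: 6·2 + 10·1 + 8·-2 + 10·1 + 3·-2 + 3·-1 + 2·-2 + 7·-1.

-4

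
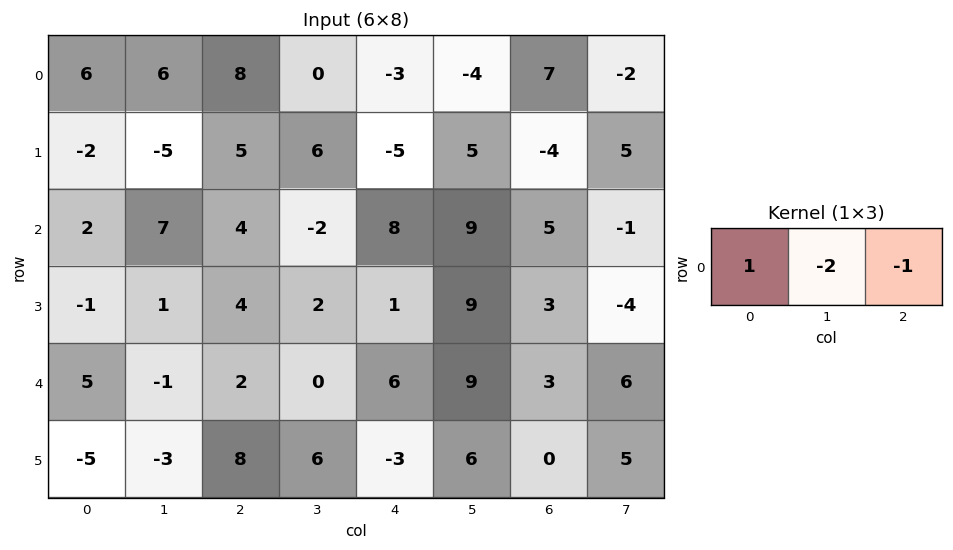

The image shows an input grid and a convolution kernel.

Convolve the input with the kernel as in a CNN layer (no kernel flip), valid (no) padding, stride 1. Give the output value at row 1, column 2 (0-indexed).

-2

The receptive field on the input at this output position is [5 6 -5]. Elementwise product with the kernel and sum: 5·1 + 6·-2 + -5·-1.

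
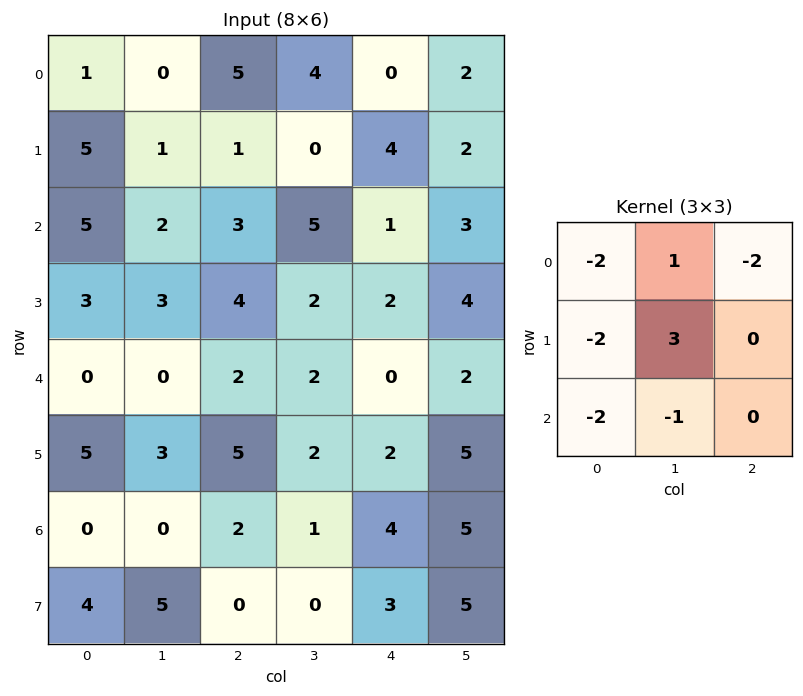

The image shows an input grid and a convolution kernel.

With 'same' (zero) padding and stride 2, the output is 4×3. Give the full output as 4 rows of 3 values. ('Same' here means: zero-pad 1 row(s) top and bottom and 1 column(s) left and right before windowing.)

-2 12 -12
15 -6 -13
-8 -11 -20
-5 -9 -5

Output[0,0]: The receptive field on the zero-padded input at this output position is [0 0 0 / 0 1 0 / 0 5 1]. Elementwise product with the kernel and sum: 0·-2 + 0·1 + 0·-2 + 0·-2 + 1·3 + 0·-2 + 5·-1.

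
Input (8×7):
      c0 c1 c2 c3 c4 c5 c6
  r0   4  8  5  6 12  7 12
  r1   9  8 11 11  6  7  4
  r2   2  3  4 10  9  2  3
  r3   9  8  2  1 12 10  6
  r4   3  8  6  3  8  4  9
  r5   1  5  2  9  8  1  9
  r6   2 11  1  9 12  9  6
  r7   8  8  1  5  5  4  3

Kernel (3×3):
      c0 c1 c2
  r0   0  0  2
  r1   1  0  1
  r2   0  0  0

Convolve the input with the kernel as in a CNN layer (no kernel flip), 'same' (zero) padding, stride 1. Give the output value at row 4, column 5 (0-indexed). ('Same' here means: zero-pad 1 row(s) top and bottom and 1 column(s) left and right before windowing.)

29

The receptive field on the zero-padded input at this output position is [12 10 6 / 8 4 9 / 8 1 9]. Elementwise product with the kernel and sum: 6·2 + 8·1 + 9·1.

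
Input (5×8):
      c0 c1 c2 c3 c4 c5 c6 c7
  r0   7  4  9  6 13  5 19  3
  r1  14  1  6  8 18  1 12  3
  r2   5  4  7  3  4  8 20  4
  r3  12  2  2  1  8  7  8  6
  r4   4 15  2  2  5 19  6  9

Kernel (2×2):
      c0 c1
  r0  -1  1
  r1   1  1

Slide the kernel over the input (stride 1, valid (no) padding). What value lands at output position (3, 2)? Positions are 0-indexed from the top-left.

3

The receptive field on the input at this output position is [2 1 / 2 2]. Elementwise product with the kernel and sum: 2·-1 + 1·1 + 2·1 + 2·1.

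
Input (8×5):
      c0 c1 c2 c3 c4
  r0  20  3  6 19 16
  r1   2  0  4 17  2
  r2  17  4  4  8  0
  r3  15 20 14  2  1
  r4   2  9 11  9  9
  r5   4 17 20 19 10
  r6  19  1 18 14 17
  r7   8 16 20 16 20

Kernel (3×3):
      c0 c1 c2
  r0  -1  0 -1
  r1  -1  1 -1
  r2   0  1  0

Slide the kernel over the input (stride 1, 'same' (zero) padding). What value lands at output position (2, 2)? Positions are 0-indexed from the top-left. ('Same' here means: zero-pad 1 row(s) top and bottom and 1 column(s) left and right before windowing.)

-11

The receptive field on the zero-padded input at this output position is [0 4 17 / 4 4 8 / 20 14 2]. Elementwise product with the kernel and sum: 0·-1 + 17·-1 + 4·-1 + 4·1 + 8·-1 + 14·1.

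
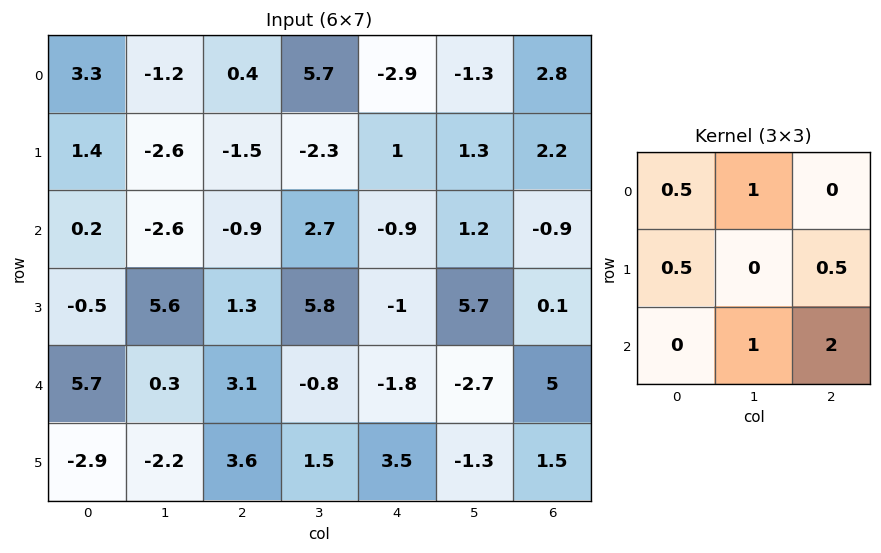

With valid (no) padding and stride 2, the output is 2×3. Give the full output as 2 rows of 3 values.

-4 6.55 -1.75
4.4 -2 7.6

Output[0,0]: The receptive field on the input at this output position is [3.3 -1.2 0.4 / 1.4 -2.6 -1.5 / 0.2 -2.6 -0.9]. Elementwise product with the kernel and sum: 3.3·0.5 + -1.2·1 + 1.4·0.5 + -1.5·0.5 + -2.6·1 + -0.9·2.
Output[0,1]: The receptive field on the input at this output position is [0.4 5.7 -2.9 / -1.5 -2.3 1 / -0.9 2.7 -0.9]. Elementwise product with the kernel and sum: 0.4·0.5 + 5.7·1 + -1.5·0.5 + 1·0.5 + 2.7·1 + -0.9·2.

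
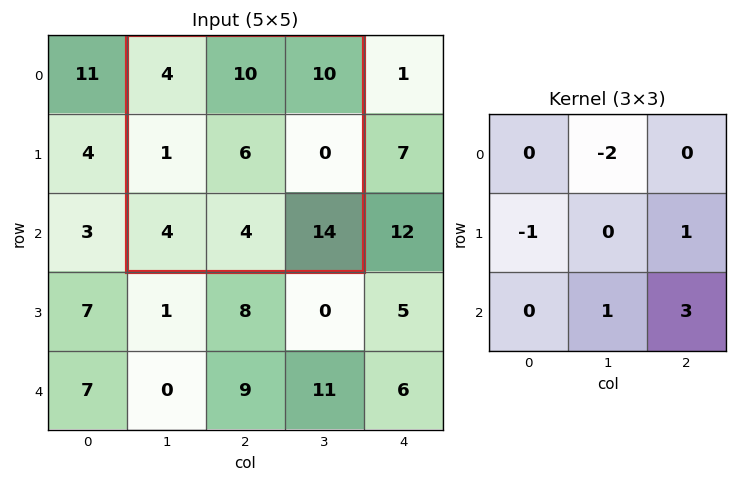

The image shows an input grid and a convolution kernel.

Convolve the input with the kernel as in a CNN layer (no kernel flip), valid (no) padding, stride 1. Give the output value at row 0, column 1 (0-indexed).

25

The receptive field on the input at this output position is [4 10 10 / 1 6 0 / 4 4 14]. Elementwise product with the kernel and sum: 10·-2 + 1·-1 + 0·1 + 4·1 + 14·3.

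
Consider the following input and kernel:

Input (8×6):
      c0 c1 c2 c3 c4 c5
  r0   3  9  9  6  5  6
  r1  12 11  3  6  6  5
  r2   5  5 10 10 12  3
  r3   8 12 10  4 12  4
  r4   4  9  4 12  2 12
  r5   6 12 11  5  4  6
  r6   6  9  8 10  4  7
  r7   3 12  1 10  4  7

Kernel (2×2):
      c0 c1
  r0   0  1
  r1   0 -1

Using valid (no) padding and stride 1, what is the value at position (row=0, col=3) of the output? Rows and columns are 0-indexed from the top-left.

-1

The receptive field on the input at this output position is [6 5 / 6 6]. Elementwise product with the kernel and sum: 5·1 + 6·-1.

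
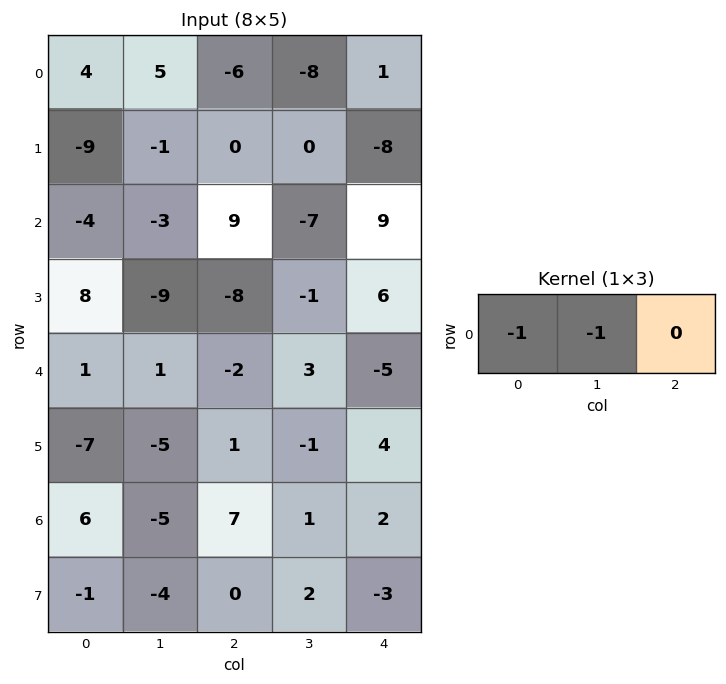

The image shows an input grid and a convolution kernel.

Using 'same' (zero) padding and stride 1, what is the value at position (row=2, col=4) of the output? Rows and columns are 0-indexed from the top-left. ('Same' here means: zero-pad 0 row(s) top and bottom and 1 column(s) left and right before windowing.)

The receptive field on the zero-padded input at this output position is [-7 9 0]. Elementwise product with the kernel and sum: -7·-1 + 9·-1.

-2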